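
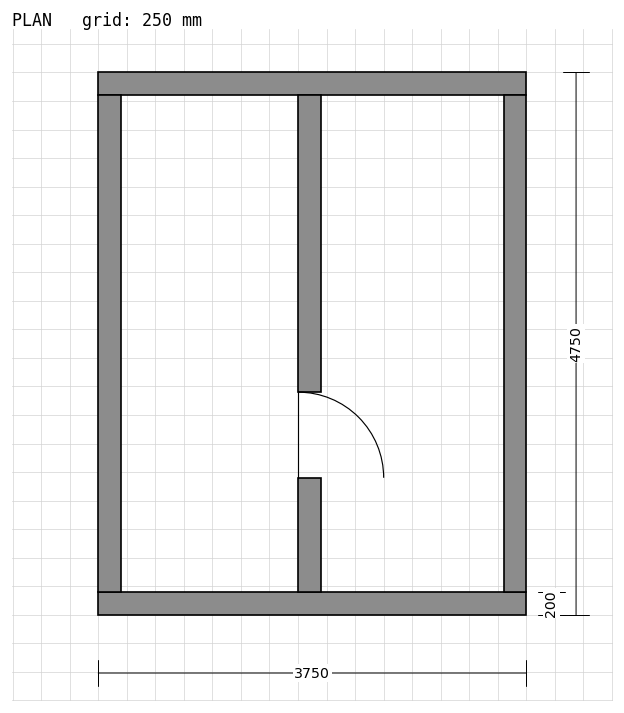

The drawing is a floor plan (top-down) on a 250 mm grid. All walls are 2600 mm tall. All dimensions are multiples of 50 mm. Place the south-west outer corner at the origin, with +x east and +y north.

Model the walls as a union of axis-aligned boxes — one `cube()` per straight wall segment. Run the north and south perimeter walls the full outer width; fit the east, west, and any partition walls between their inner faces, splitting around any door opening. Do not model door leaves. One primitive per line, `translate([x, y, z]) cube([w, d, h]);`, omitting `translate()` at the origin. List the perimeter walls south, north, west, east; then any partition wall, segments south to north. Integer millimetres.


cube([3750, 200, 2600]);
translate([0, 4550, 0]) cube([3750, 200, 2600]);
translate([0, 200, 0]) cube([200, 4350, 2600]);
translate([3550, 200, 0]) cube([200, 4350, 2600]);
translate([1750, 200, 0]) cube([200, 1000, 2600]);
translate([1750, 1950, 0]) cube([200, 2600, 2600]);


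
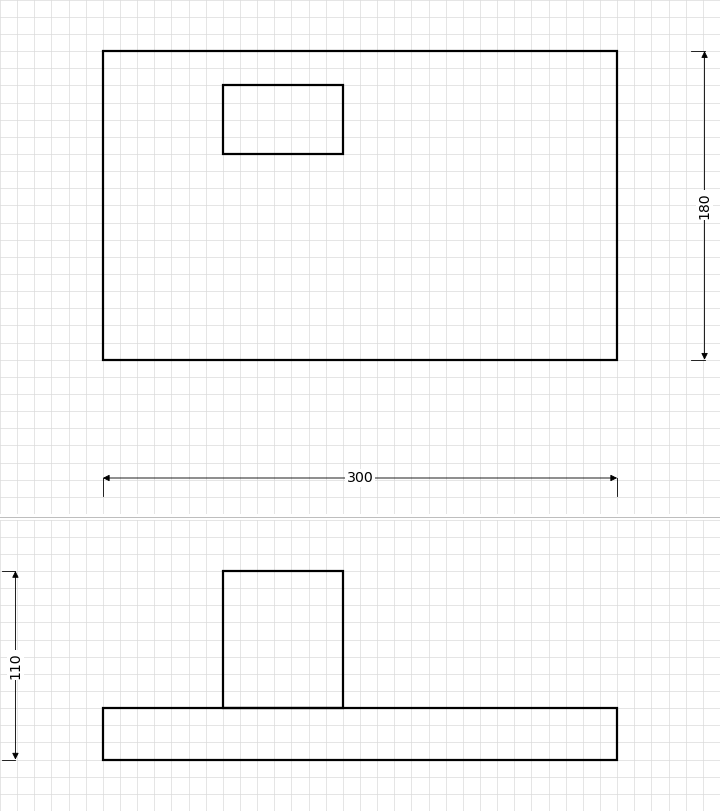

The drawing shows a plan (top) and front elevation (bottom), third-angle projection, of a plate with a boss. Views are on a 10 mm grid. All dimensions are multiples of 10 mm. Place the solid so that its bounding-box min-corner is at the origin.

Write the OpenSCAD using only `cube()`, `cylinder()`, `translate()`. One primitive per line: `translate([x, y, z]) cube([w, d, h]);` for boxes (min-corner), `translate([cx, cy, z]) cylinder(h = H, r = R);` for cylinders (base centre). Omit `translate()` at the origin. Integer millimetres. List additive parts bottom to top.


cube([300, 180, 30]);
translate([70, 120, 30]) cube([70, 40, 80]);


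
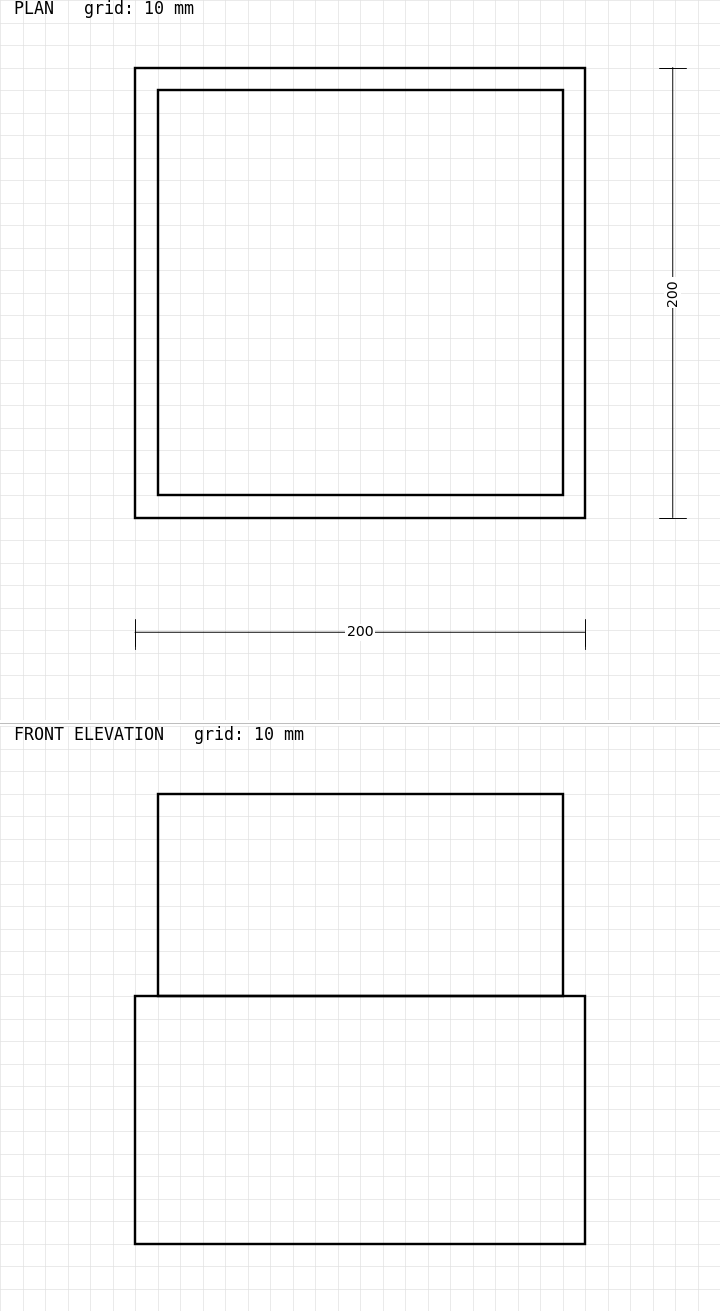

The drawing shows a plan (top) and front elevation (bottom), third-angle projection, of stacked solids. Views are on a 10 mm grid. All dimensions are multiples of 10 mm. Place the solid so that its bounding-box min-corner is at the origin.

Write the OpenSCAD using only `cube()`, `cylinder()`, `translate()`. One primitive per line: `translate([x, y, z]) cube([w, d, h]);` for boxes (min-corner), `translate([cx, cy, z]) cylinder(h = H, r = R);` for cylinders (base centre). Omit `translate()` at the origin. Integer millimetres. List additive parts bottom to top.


cube([200, 200, 110]);
translate([10, 10, 110]) cube([180, 180, 90]);


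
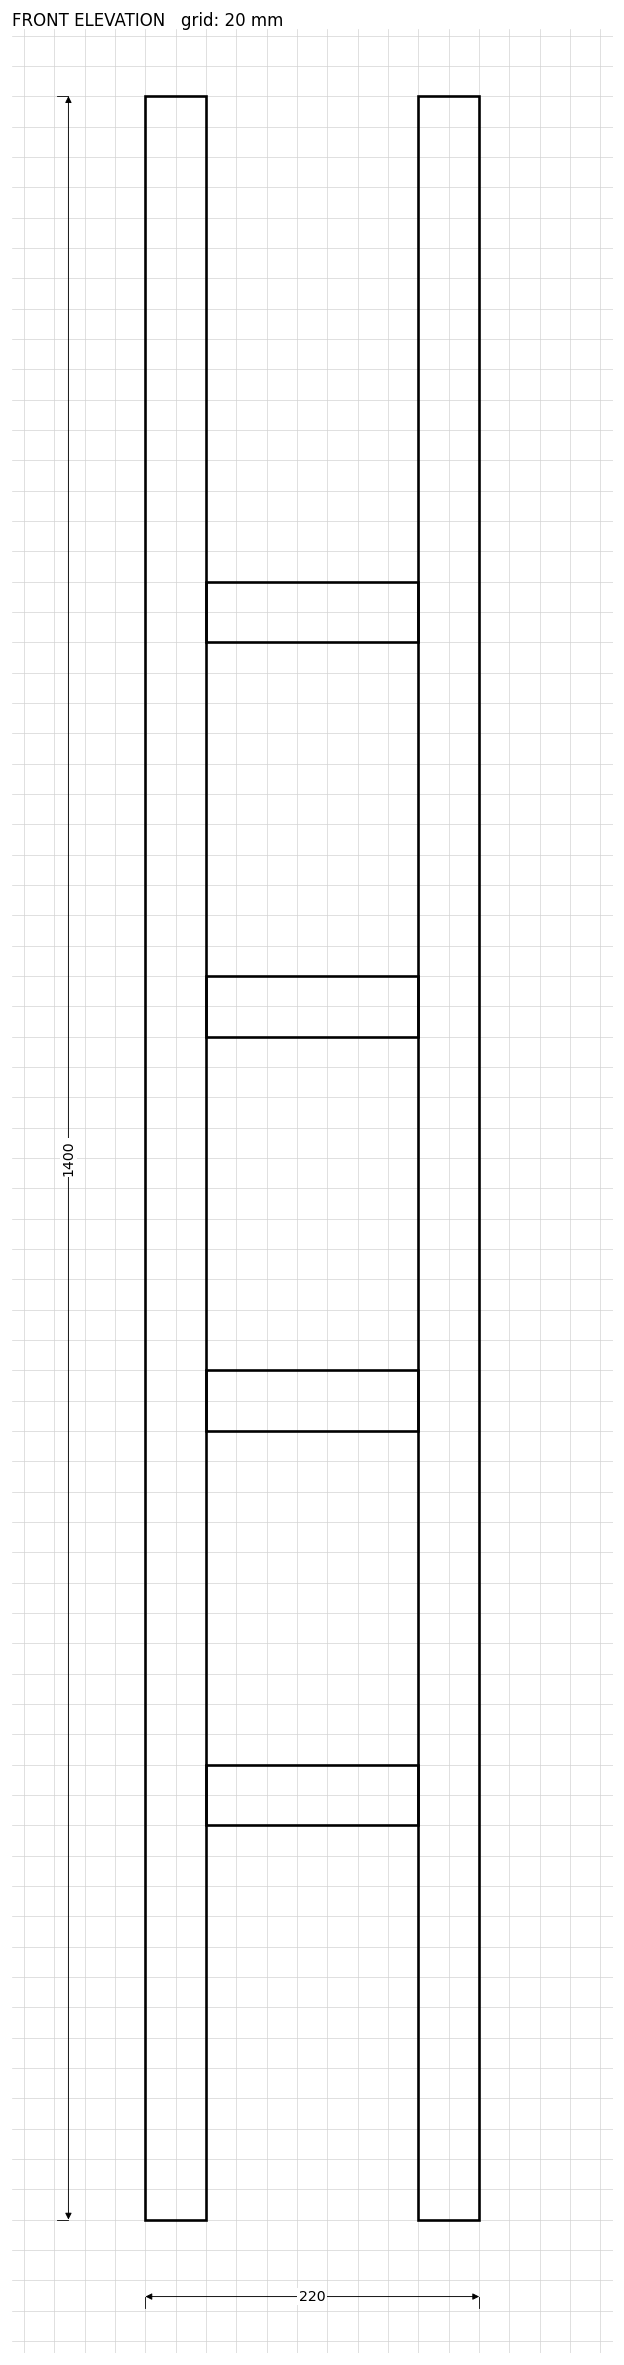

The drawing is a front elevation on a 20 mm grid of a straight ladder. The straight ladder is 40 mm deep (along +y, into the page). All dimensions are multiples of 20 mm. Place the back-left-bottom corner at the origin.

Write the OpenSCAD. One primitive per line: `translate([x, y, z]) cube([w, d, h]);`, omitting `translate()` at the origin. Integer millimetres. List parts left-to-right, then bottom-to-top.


cube([40, 40, 1400]);
translate([40, 0, 260]) cube([140, 40, 40]);
translate([40, 0, 520]) cube([140, 40, 40]);
translate([40, 0, 780]) cube([140, 40, 40]);
translate([40, 0, 1040]) cube([140, 40, 40]);
translate([180, 0, 0]) cube([40, 40, 1400]);


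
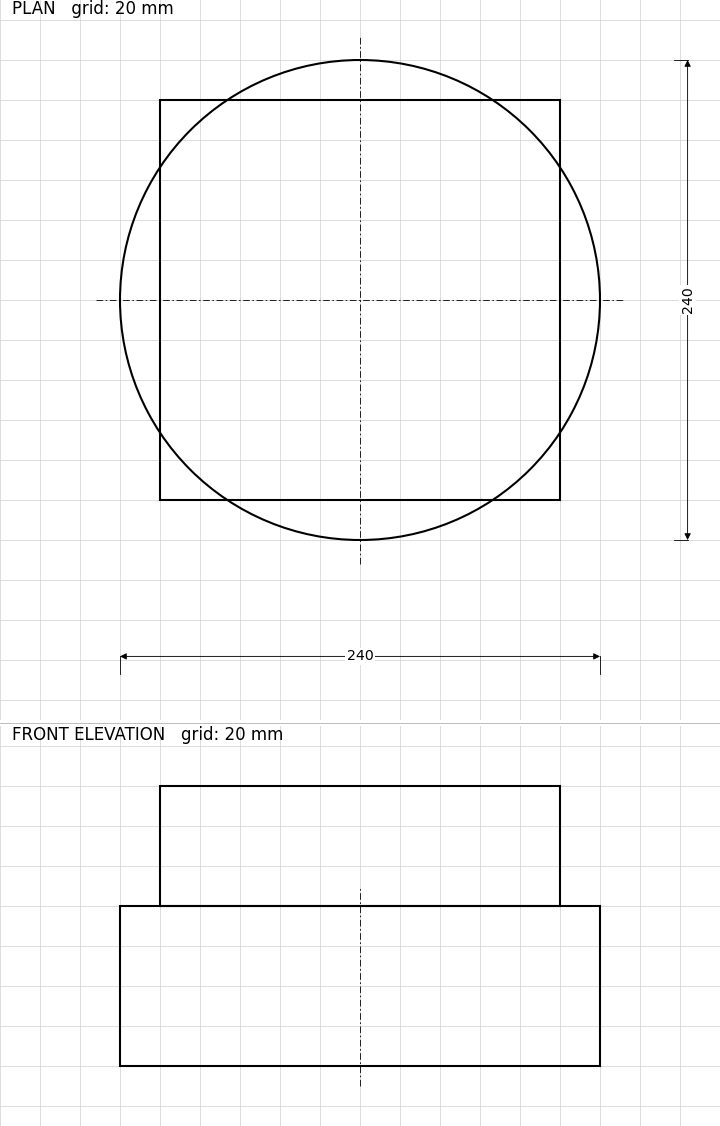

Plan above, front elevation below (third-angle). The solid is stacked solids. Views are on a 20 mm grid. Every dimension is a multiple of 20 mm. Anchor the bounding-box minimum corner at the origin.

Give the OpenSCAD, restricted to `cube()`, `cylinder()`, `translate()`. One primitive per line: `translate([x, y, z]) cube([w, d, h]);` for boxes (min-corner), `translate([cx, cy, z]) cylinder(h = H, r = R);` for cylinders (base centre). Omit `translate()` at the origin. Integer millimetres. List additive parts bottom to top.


translate([120, 120, 0]) cylinder(h = 80, r = 120);
translate([20, 20, 80]) cube([200, 200, 60]);


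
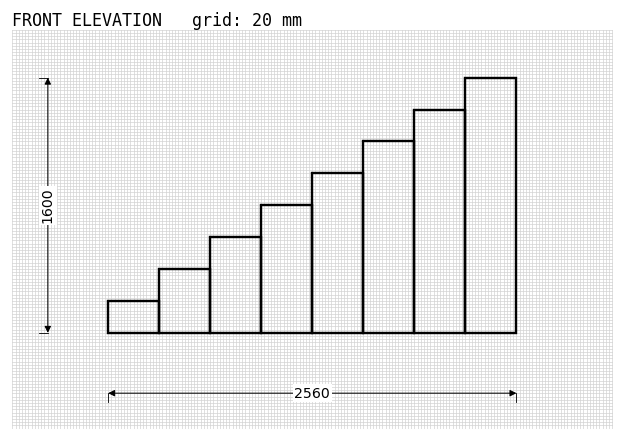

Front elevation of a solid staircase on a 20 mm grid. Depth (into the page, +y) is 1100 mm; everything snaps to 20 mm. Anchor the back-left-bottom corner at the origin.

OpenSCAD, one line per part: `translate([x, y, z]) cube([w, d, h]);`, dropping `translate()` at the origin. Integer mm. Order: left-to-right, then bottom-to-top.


cube([320, 1100, 200]);
translate([320, 0, 0]) cube([320, 1100, 400]);
translate([640, 0, 0]) cube([320, 1100, 600]);
translate([960, 0, 0]) cube([320, 1100, 800]);
translate([1280, 0, 0]) cube([320, 1100, 1000]);
translate([1600, 0, 0]) cube([320, 1100, 1200]);
translate([1920, 0, 0]) cube([320, 1100, 1400]);
translate([2240, 0, 0]) cube([320, 1100, 1600]);


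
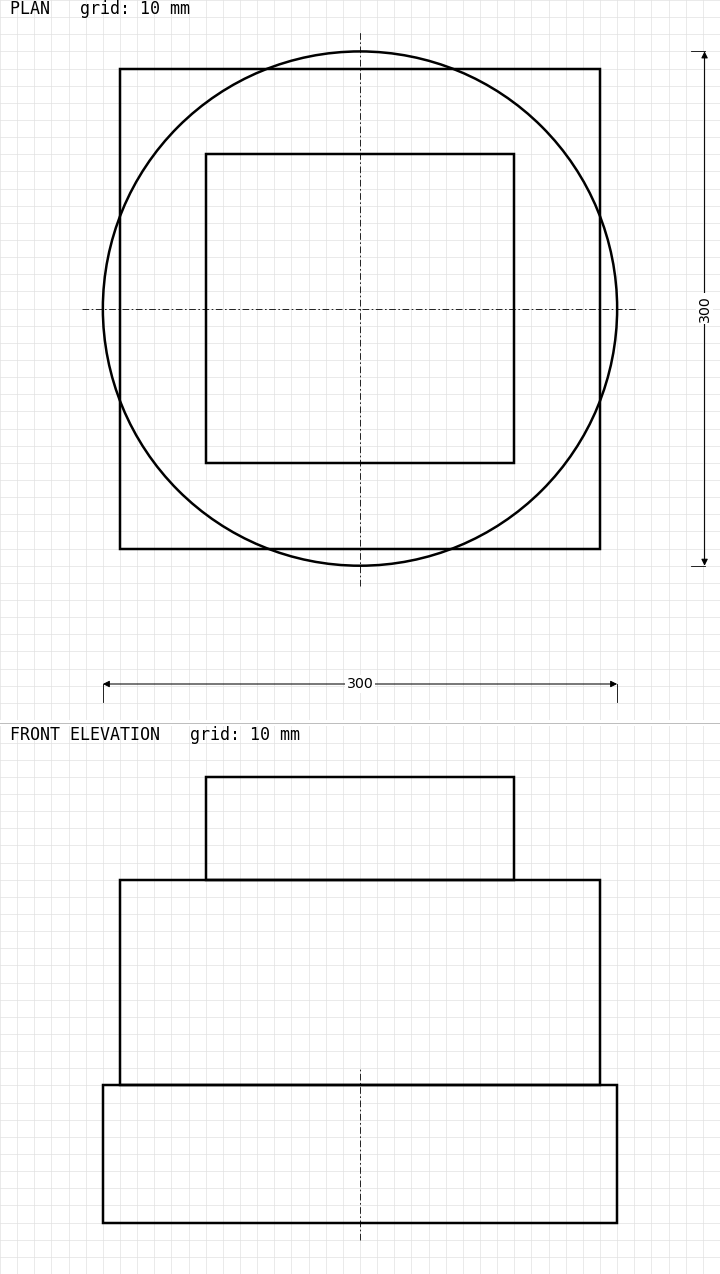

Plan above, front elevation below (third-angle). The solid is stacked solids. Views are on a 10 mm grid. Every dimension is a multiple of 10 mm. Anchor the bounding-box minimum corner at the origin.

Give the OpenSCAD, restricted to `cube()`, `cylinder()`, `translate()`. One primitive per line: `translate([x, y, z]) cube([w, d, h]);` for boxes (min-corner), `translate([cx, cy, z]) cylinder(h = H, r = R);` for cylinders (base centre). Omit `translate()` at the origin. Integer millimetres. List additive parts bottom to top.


translate([150, 150, 0]) cylinder(h = 80, r = 150);
translate([10, 10, 80]) cube([280, 280, 120]);
translate([60, 60, 200]) cube([180, 180, 60]);


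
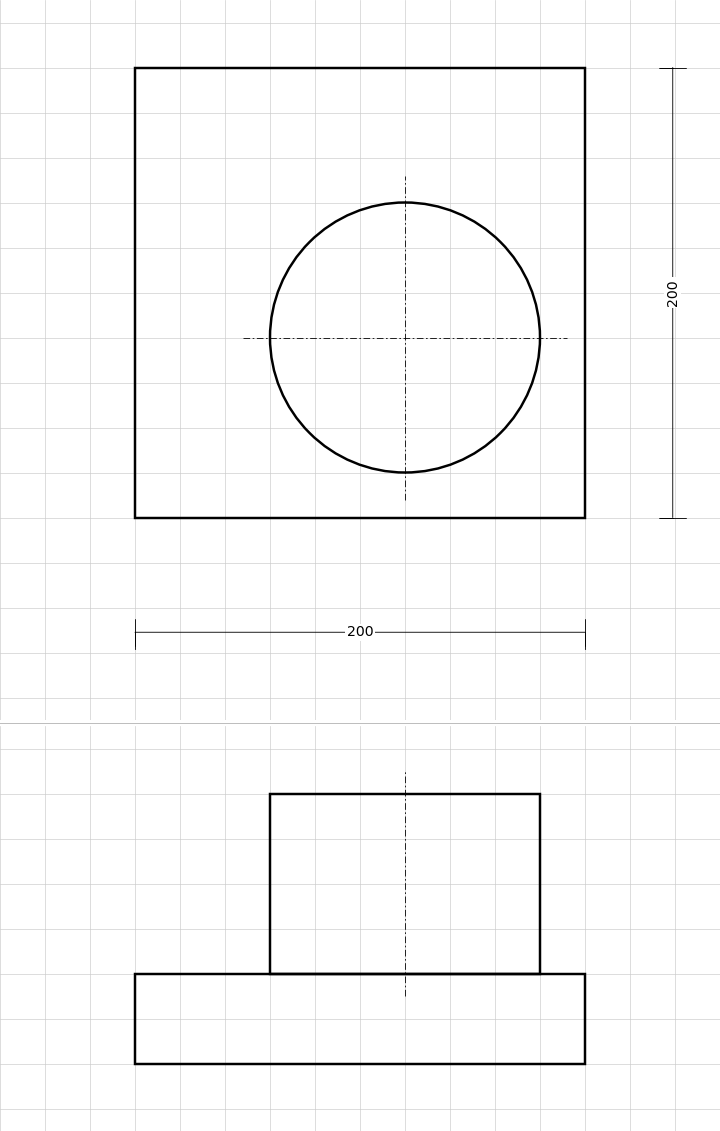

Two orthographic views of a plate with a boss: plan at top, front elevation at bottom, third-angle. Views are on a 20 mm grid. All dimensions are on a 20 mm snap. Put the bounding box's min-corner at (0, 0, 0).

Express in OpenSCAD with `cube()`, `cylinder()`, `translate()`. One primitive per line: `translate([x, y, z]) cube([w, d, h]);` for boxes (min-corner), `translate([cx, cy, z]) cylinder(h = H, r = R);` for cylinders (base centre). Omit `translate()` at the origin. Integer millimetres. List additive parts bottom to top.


cube([200, 200, 40]);
translate([120, 80, 40]) cylinder(h = 80, r = 60);


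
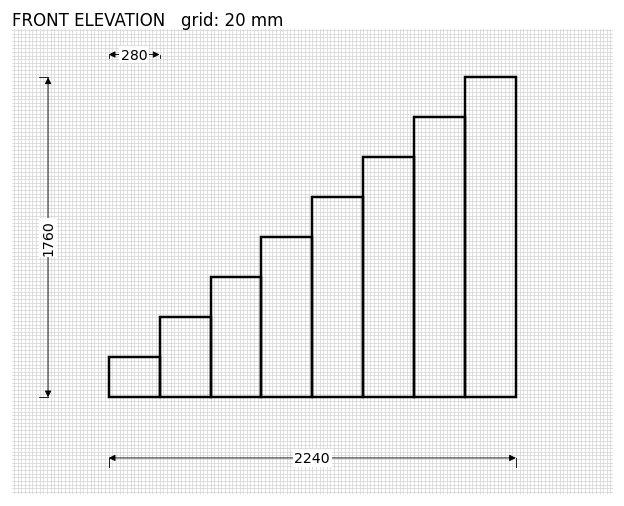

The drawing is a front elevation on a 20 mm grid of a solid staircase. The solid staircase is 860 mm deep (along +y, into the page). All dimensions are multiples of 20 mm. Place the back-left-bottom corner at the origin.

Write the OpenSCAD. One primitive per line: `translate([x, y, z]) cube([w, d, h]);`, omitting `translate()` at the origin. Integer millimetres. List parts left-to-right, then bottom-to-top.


cube([280, 860, 220]);
translate([280, 0, 0]) cube([280, 860, 440]);
translate([560, 0, 0]) cube([280, 860, 660]);
translate([840, 0, 0]) cube([280, 860, 880]);
translate([1120, 0, 0]) cube([280, 860, 1100]);
translate([1400, 0, 0]) cube([280, 860, 1320]);
translate([1680, 0, 0]) cube([280, 860, 1540]);
translate([1960, 0, 0]) cube([280, 860, 1760]);


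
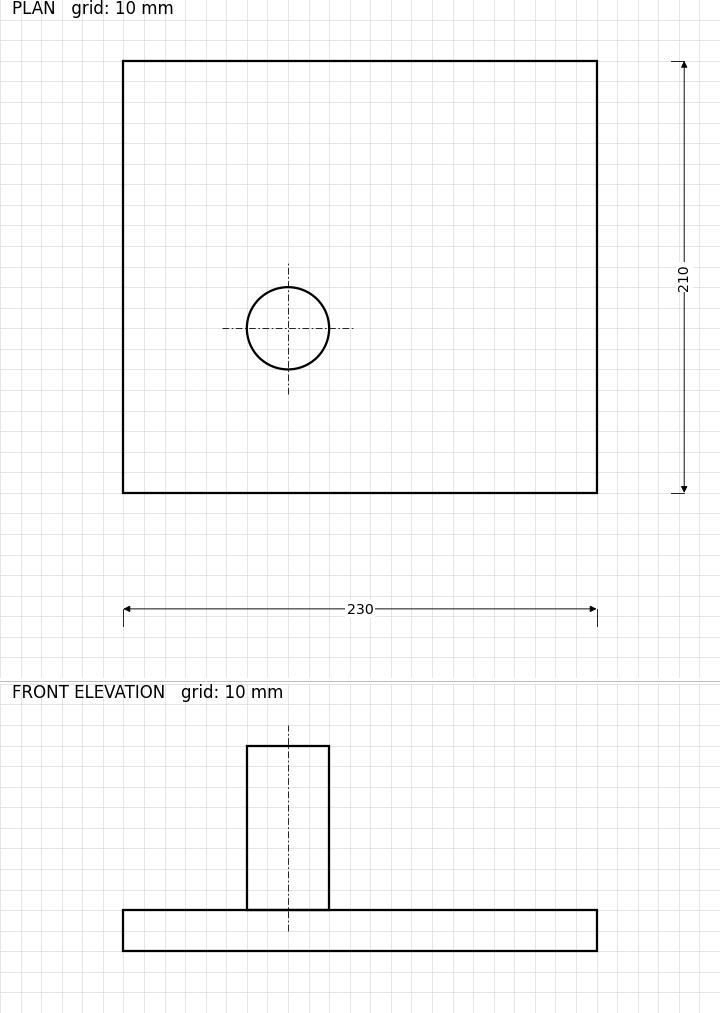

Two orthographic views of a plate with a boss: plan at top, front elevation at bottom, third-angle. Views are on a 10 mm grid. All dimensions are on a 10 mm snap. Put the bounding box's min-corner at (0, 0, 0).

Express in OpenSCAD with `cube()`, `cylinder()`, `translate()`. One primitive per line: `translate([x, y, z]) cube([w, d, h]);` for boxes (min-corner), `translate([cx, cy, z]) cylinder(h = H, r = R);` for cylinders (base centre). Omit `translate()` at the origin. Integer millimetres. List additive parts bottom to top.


cube([230, 210, 20]);
translate([80, 80, 20]) cylinder(h = 80, r = 20);


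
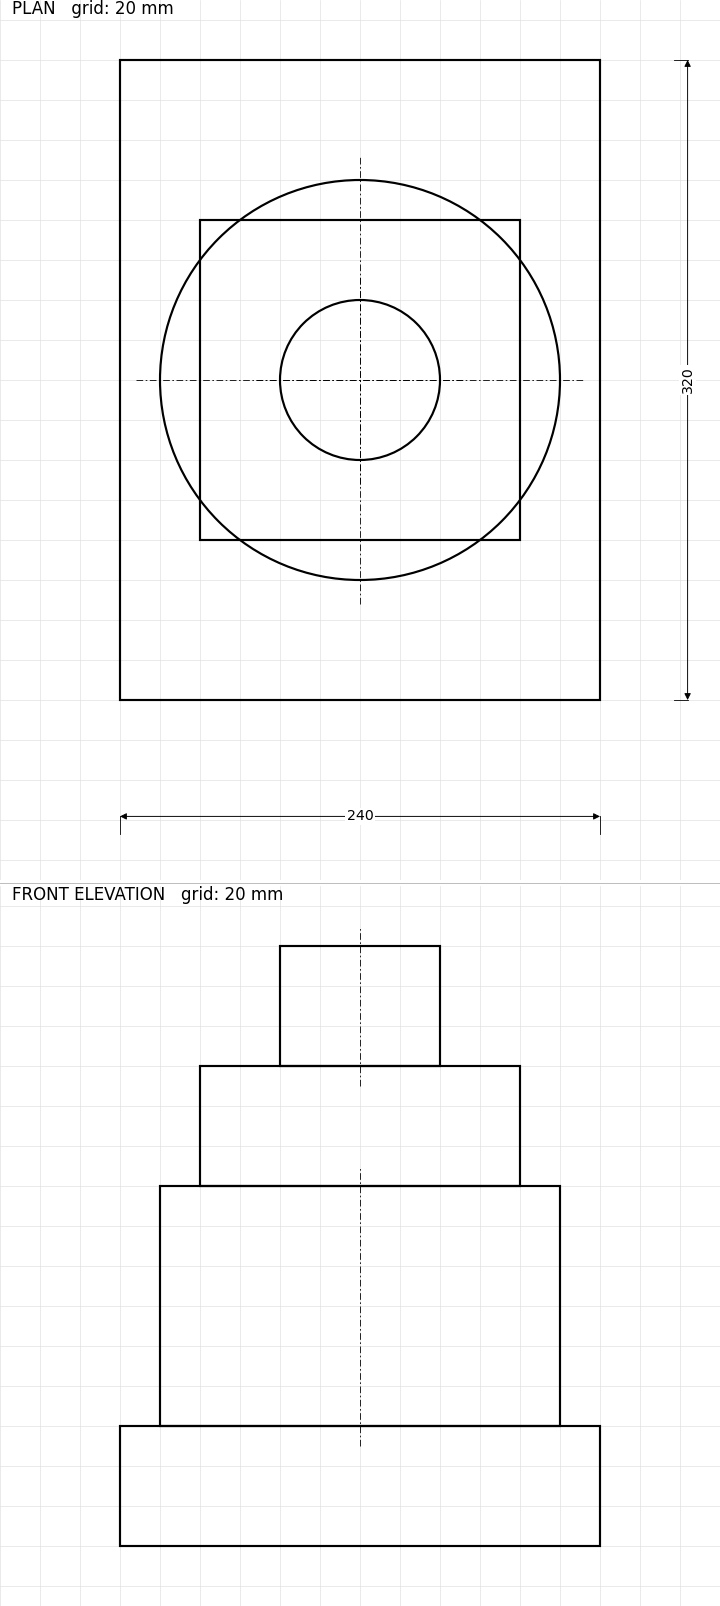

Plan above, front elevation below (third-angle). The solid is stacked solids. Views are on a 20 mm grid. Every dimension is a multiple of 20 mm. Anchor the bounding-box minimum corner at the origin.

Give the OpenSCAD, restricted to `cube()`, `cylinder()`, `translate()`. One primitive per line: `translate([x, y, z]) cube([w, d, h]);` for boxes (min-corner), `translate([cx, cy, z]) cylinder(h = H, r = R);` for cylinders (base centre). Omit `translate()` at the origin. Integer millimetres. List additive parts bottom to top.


cube([240, 320, 60]);
translate([120, 160, 60]) cylinder(h = 120, r = 100);
translate([40, 80, 180]) cube([160, 160, 60]);
translate([120, 160, 240]) cylinder(h = 60, r = 40);


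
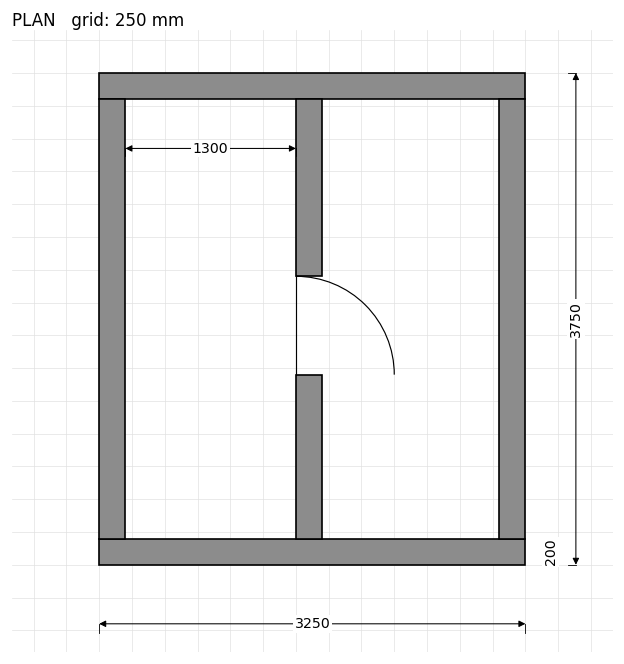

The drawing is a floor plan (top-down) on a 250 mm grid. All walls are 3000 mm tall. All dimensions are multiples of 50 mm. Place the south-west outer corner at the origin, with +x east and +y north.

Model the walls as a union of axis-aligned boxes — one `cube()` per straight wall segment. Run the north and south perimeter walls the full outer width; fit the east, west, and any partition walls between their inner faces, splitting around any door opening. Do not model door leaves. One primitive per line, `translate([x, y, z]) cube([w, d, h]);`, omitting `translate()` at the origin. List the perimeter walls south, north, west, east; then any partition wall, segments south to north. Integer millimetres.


cube([3250, 200, 3000]);
translate([0, 3550, 0]) cube([3250, 200, 3000]);
translate([0, 200, 0]) cube([200, 3350, 3000]);
translate([3050, 200, 0]) cube([200, 3350, 3000]);
translate([1500, 200, 0]) cube([200, 1250, 3000]);
translate([1500, 2200, 0]) cube([200, 1350, 3000]);


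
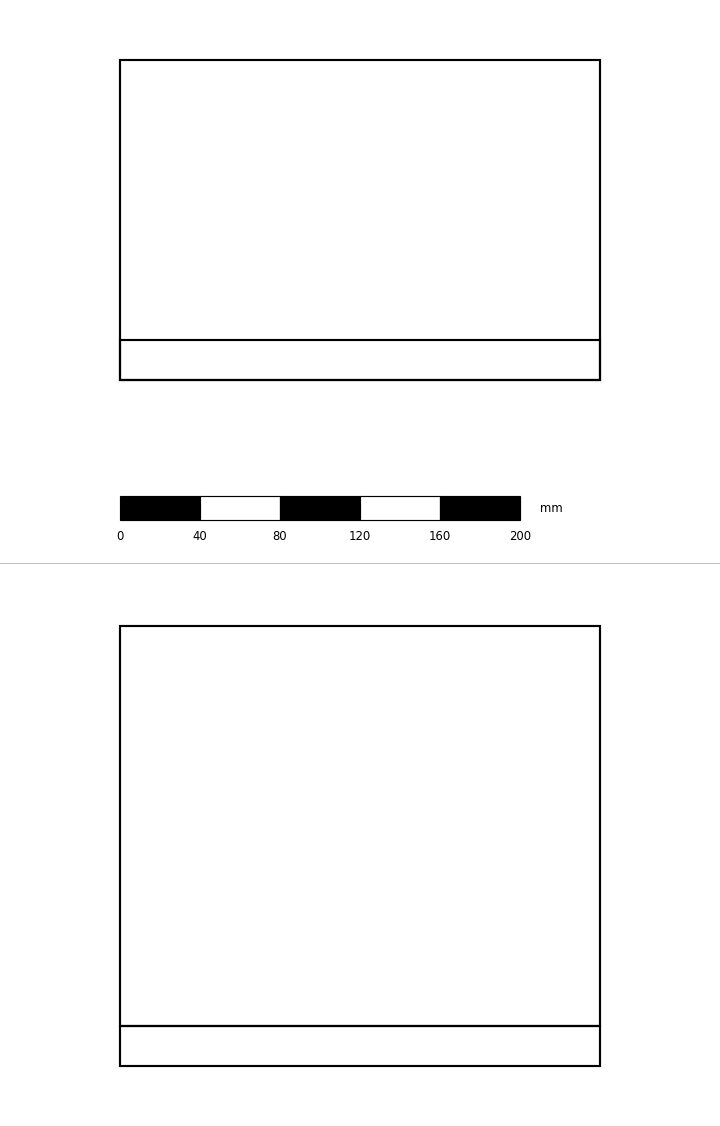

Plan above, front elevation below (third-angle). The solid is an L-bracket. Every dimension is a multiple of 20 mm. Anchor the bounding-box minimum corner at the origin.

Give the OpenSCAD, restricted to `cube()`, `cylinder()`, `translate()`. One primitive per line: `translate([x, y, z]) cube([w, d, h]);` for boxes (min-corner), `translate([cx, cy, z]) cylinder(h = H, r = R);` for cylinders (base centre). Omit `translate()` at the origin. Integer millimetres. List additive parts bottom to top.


cube([240, 160, 20]);
translate([0, 0, 20]) cube([240, 20, 200]);


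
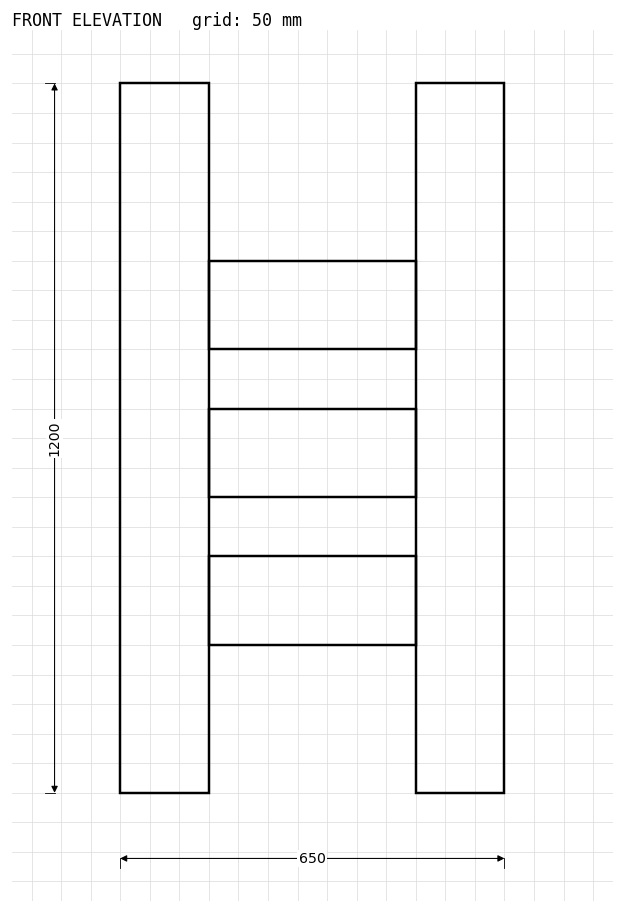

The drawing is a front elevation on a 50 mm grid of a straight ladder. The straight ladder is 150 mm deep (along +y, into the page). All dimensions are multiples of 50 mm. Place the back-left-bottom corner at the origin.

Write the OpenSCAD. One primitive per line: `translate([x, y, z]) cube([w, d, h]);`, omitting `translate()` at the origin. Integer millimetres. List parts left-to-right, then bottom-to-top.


cube([150, 150, 1200]);
translate([150, 0, 250]) cube([350, 150, 150]);
translate([150, 0, 500]) cube([350, 150, 150]);
translate([150, 0, 750]) cube([350, 150, 150]);
translate([500, 0, 0]) cube([150, 150, 1200]);


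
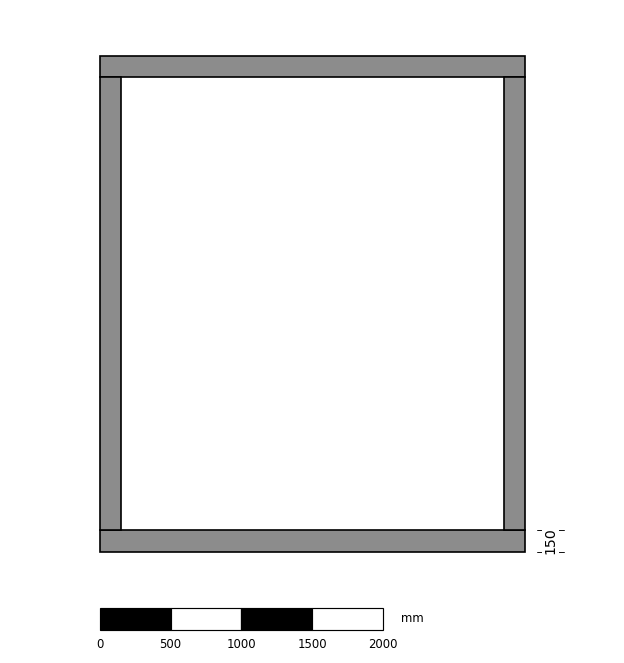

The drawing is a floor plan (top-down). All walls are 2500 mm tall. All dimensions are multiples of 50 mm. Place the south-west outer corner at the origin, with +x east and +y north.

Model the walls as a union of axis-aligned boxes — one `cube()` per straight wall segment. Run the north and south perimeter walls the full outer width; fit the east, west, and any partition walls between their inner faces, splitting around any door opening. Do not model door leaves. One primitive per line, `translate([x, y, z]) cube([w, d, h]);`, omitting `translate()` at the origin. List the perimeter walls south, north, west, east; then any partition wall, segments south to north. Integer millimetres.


cube([3000, 150, 2500]);
translate([0, 3350, 0]) cube([3000, 150, 2500]);
translate([0, 150, 0]) cube([150, 3200, 2500]);
translate([2850, 150, 0]) cube([150, 3200, 2500]);


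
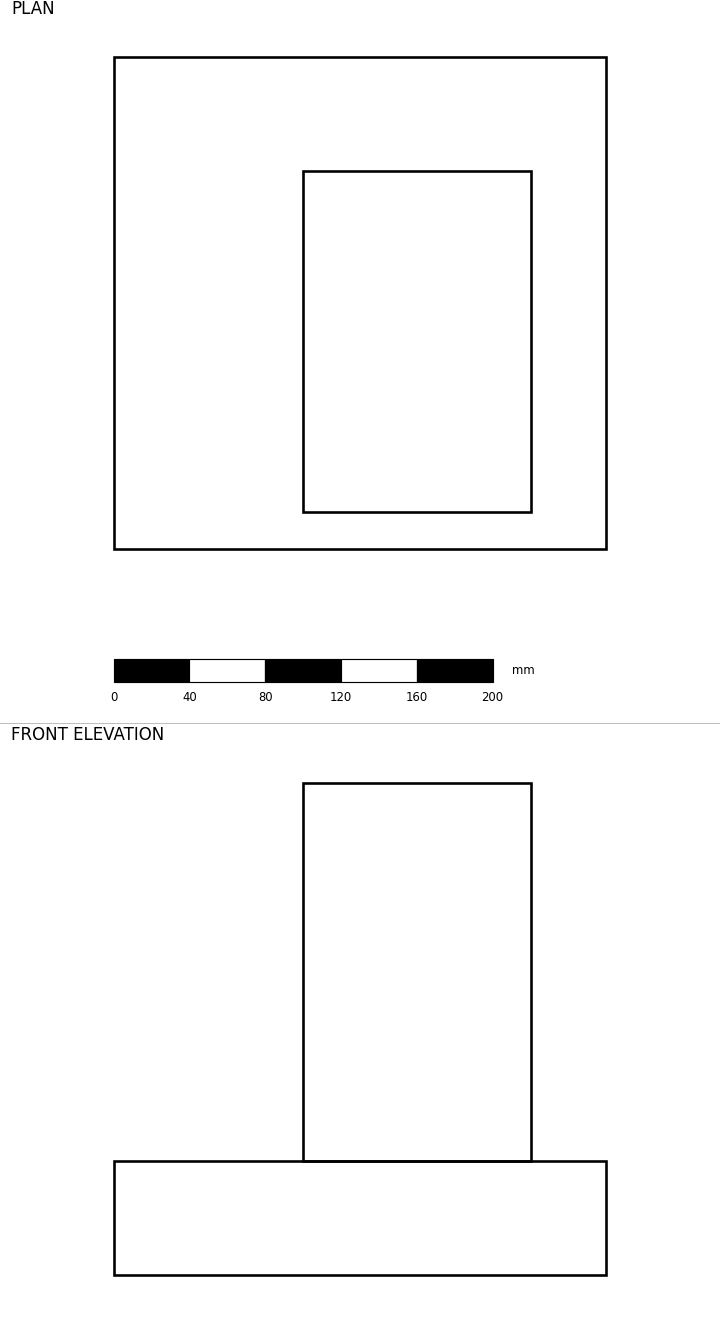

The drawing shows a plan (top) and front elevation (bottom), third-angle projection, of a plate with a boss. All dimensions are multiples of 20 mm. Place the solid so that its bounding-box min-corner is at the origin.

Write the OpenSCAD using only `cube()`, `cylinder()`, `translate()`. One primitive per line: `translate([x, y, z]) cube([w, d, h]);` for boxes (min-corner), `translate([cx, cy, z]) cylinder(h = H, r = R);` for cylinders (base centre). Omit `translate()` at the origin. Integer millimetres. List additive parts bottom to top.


cube([260, 260, 60]);
translate([100, 20, 60]) cube([120, 180, 200]);


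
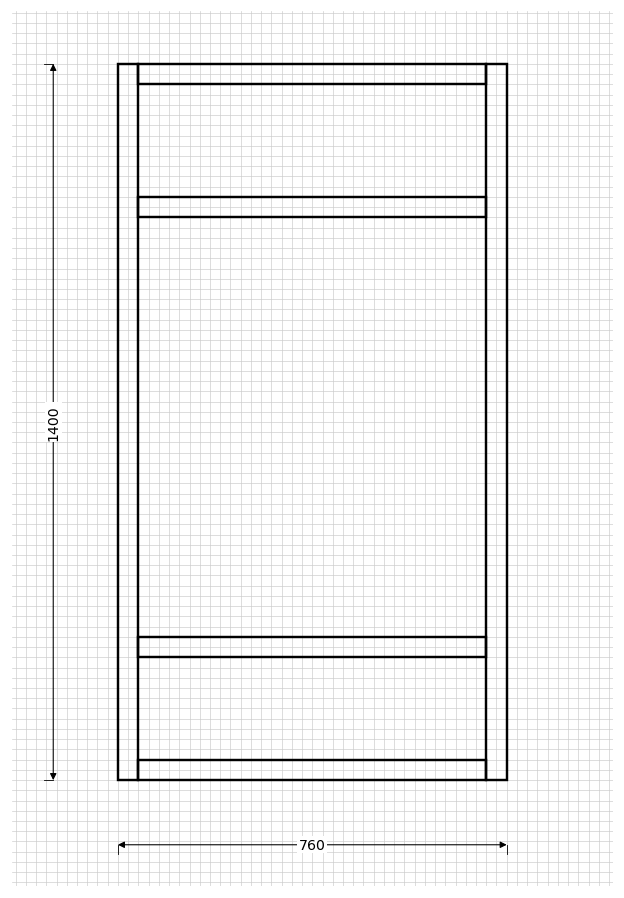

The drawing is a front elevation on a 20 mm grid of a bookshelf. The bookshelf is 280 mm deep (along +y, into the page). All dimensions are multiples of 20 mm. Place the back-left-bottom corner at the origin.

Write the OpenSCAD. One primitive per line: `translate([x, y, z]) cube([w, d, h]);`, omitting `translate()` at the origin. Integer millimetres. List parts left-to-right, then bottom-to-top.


cube([40, 280, 1400]);
translate([40, 0, 0]) cube([680, 280, 40]);
translate([40, 0, 240]) cube([680, 280, 40]);
translate([40, 0, 1100]) cube([680, 280, 40]);
translate([40, 0, 1360]) cube([680, 280, 40]);
translate([720, 0, 0]) cube([40, 280, 1400]);


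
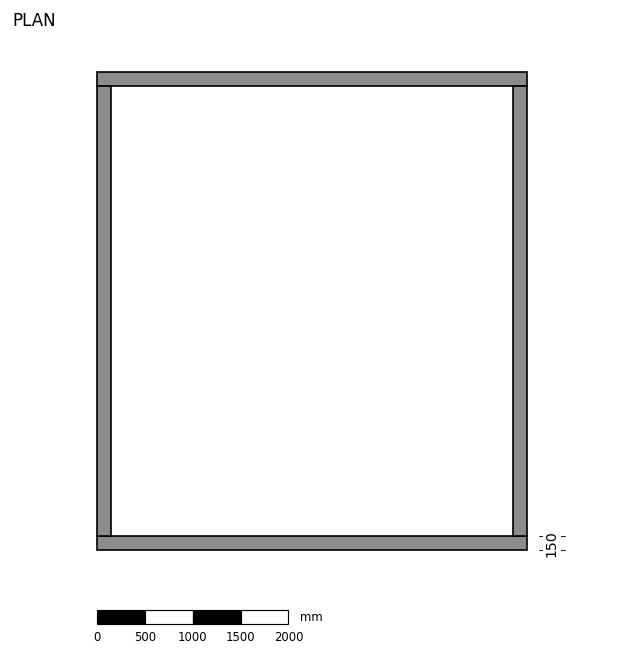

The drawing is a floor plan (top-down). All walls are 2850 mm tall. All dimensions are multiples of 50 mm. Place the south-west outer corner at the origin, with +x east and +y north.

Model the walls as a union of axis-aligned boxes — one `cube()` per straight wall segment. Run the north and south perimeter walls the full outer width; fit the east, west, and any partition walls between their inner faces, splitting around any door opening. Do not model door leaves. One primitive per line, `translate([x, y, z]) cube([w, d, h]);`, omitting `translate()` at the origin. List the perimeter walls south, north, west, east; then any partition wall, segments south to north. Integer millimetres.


cube([4500, 150, 2850]);
translate([0, 4850, 0]) cube([4500, 150, 2850]);
translate([0, 150, 0]) cube([150, 4700, 2850]);
translate([4350, 150, 0]) cube([150, 4700, 2850]);


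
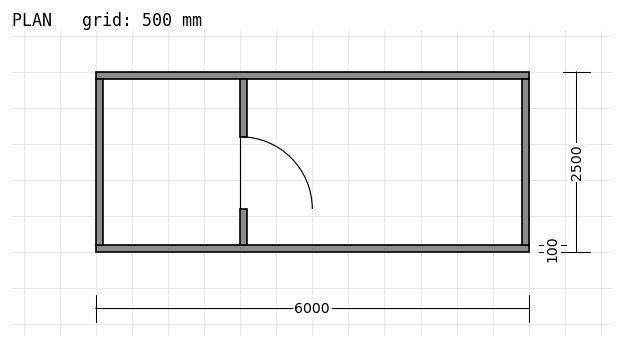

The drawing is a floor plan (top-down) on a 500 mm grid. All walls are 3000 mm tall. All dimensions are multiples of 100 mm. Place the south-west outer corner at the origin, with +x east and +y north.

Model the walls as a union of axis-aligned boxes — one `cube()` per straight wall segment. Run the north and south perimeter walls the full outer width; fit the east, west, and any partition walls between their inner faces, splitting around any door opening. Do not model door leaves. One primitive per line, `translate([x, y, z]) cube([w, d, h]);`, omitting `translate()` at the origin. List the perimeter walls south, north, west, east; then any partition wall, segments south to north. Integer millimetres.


cube([6000, 100, 3000]);
translate([0, 2400, 0]) cube([6000, 100, 3000]);
translate([0, 100, 0]) cube([100, 2300, 3000]);
translate([5900, 100, 0]) cube([100, 2300, 3000]);
translate([2000, 100, 0]) cube([100, 500, 3000]);
translate([2000, 1600, 0]) cube([100, 800, 3000]);


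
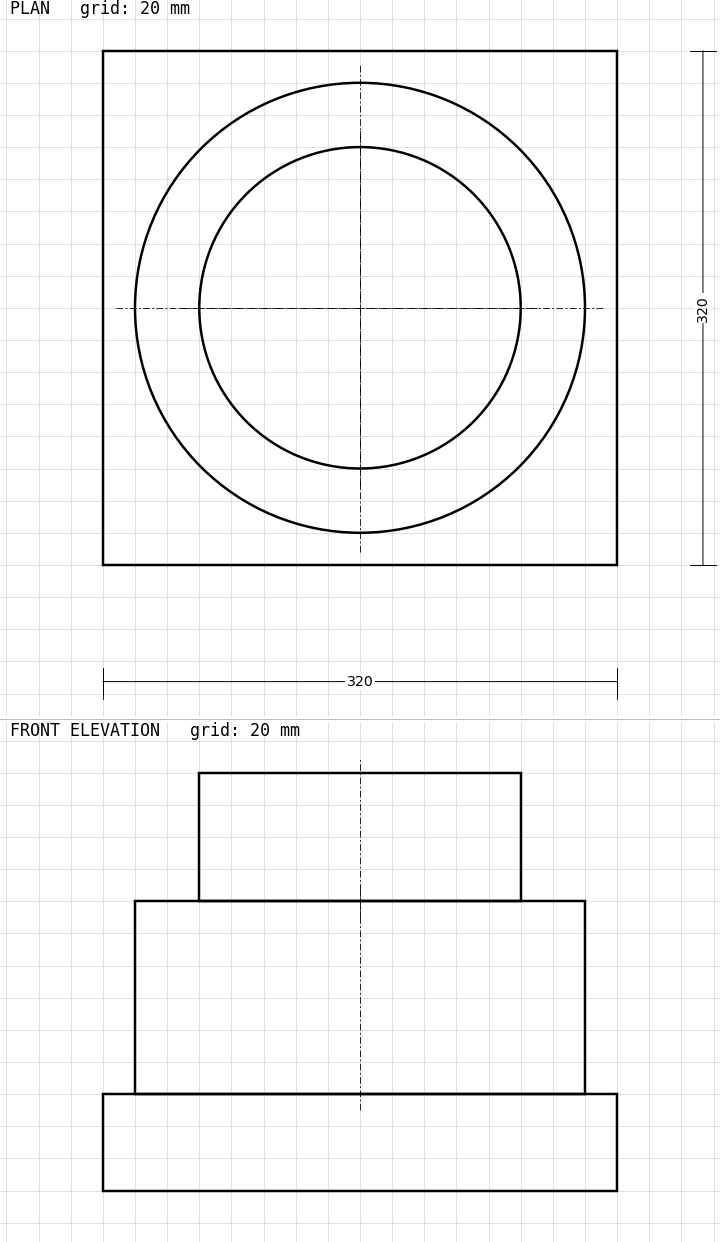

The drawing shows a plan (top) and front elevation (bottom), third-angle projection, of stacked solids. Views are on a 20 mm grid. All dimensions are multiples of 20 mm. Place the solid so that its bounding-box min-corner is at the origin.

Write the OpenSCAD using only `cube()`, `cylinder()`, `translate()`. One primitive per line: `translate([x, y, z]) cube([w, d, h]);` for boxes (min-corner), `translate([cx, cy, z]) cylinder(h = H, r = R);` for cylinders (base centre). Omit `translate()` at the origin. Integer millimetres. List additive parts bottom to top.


cube([320, 320, 60]);
translate([160, 160, 60]) cylinder(h = 120, r = 140);
translate([160, 160, 180]) cylinder(h = 80, r = 100);


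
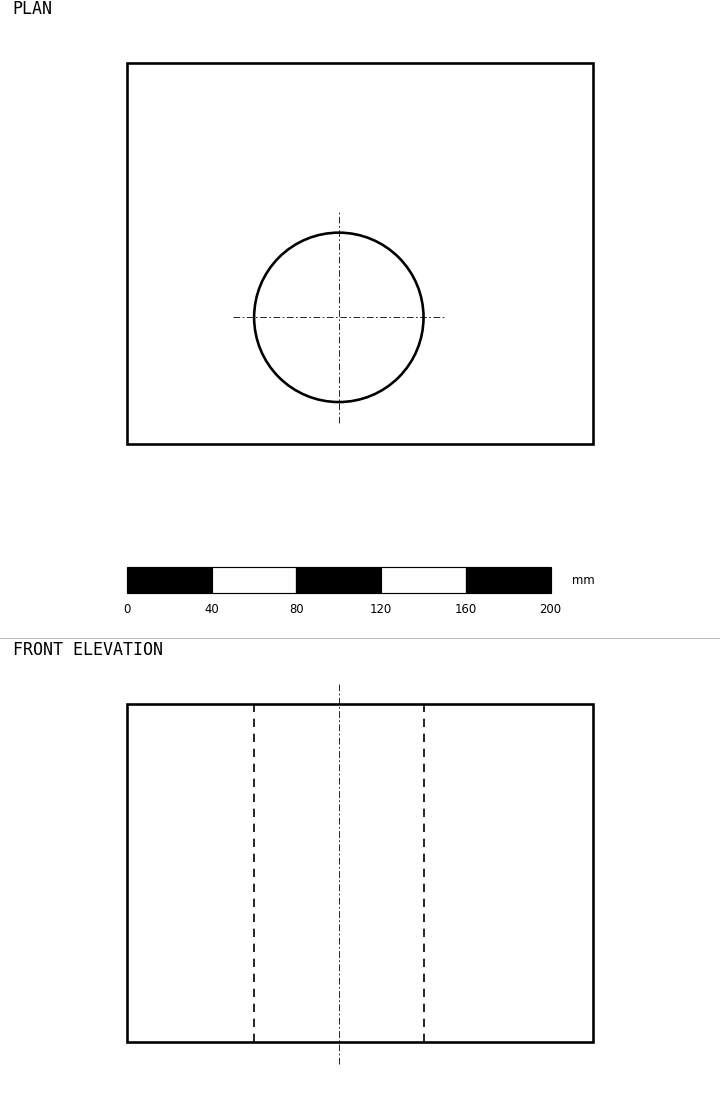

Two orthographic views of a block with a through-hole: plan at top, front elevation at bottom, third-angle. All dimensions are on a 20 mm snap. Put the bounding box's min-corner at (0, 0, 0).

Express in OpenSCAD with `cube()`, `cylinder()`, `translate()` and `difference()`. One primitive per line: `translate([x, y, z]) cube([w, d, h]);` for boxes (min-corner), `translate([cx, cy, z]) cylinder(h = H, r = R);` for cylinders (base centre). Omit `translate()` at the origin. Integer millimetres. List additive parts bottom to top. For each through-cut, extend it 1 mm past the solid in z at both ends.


difference() {
  cube([220, 180, 160]);
  translate([100, 60, -1]) cylinder(h = 162, r = 40);
}


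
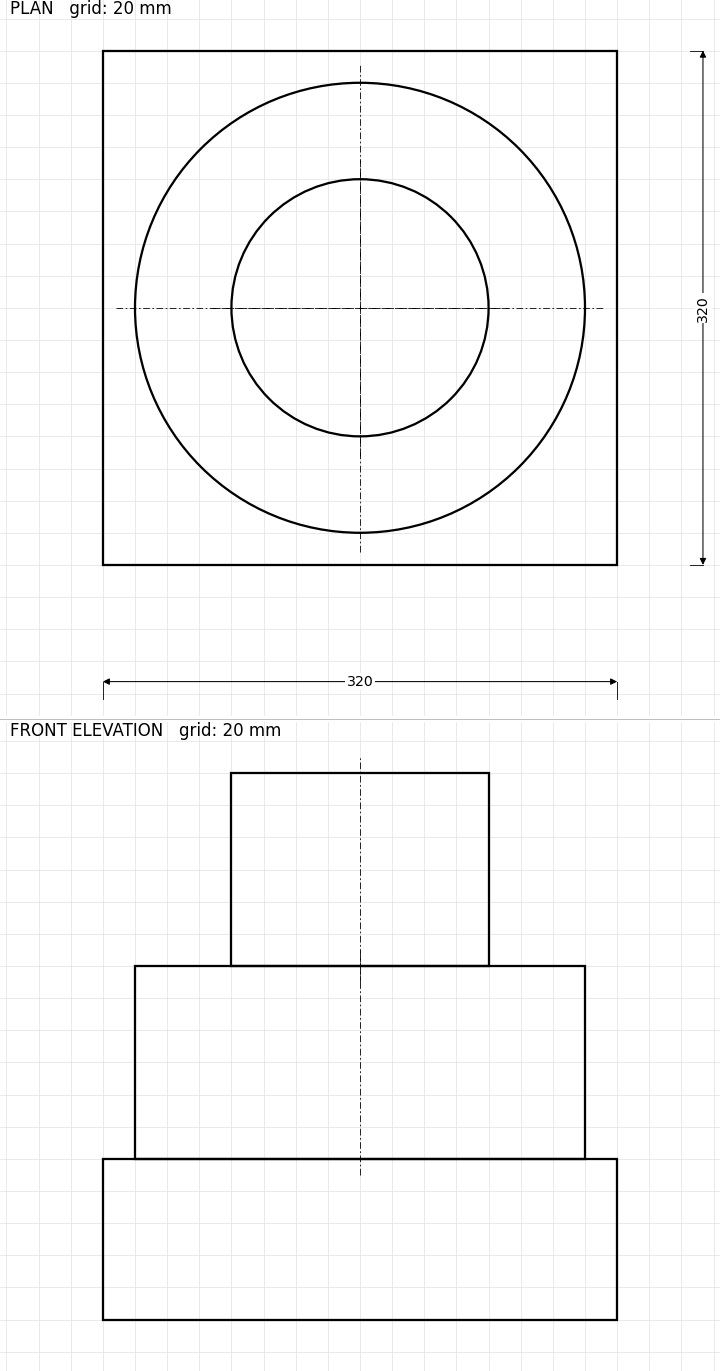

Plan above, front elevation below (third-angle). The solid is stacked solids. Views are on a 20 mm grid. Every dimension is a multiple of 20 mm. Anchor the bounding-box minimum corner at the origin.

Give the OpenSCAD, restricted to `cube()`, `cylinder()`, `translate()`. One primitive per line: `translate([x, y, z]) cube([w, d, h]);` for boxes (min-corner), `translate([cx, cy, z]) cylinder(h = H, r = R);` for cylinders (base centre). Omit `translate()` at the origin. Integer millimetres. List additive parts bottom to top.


cube([320, 320, 100]);
translate([160, 160, 100]) cylinder(h = 120, r = 140);
translate([160, 160, 220]) cylinder(h = 120, r = 80);


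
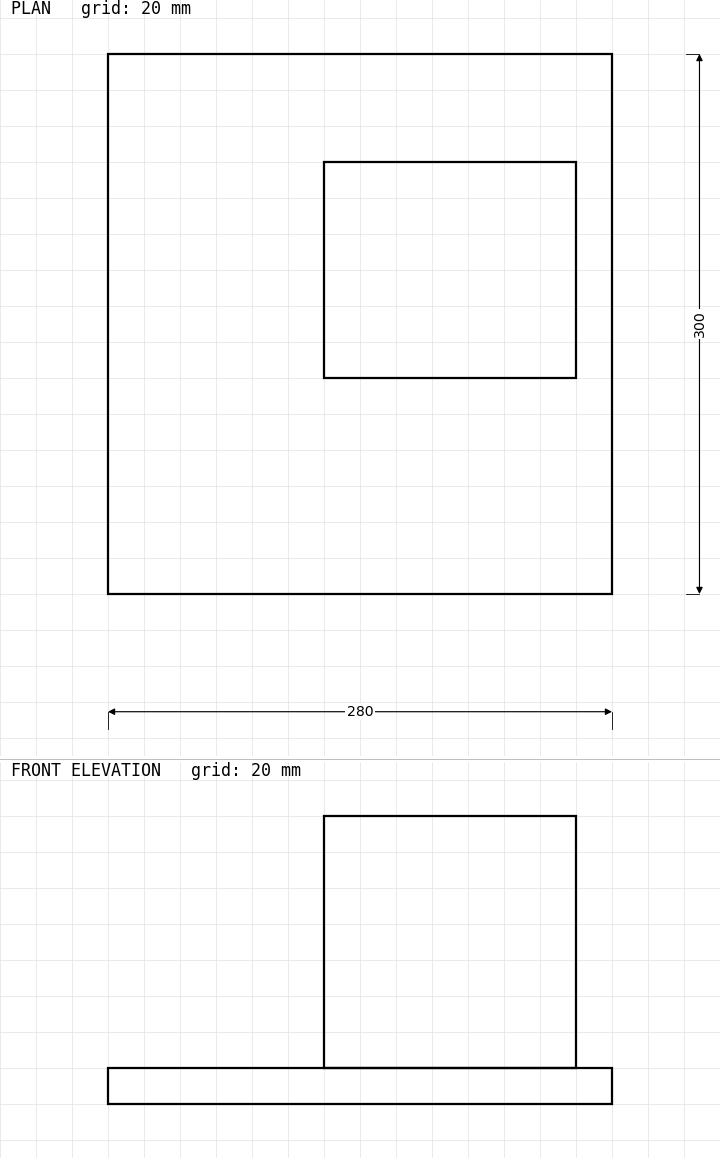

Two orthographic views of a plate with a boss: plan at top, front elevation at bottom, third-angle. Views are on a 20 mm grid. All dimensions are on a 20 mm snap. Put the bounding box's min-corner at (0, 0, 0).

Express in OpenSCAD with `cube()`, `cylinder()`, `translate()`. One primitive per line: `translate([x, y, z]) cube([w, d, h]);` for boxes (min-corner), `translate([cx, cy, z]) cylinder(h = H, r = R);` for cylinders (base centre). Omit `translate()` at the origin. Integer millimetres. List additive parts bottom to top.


cube([280, 300, 20]);
translate([120, 120, 20]) cube([140, 120, 140]);


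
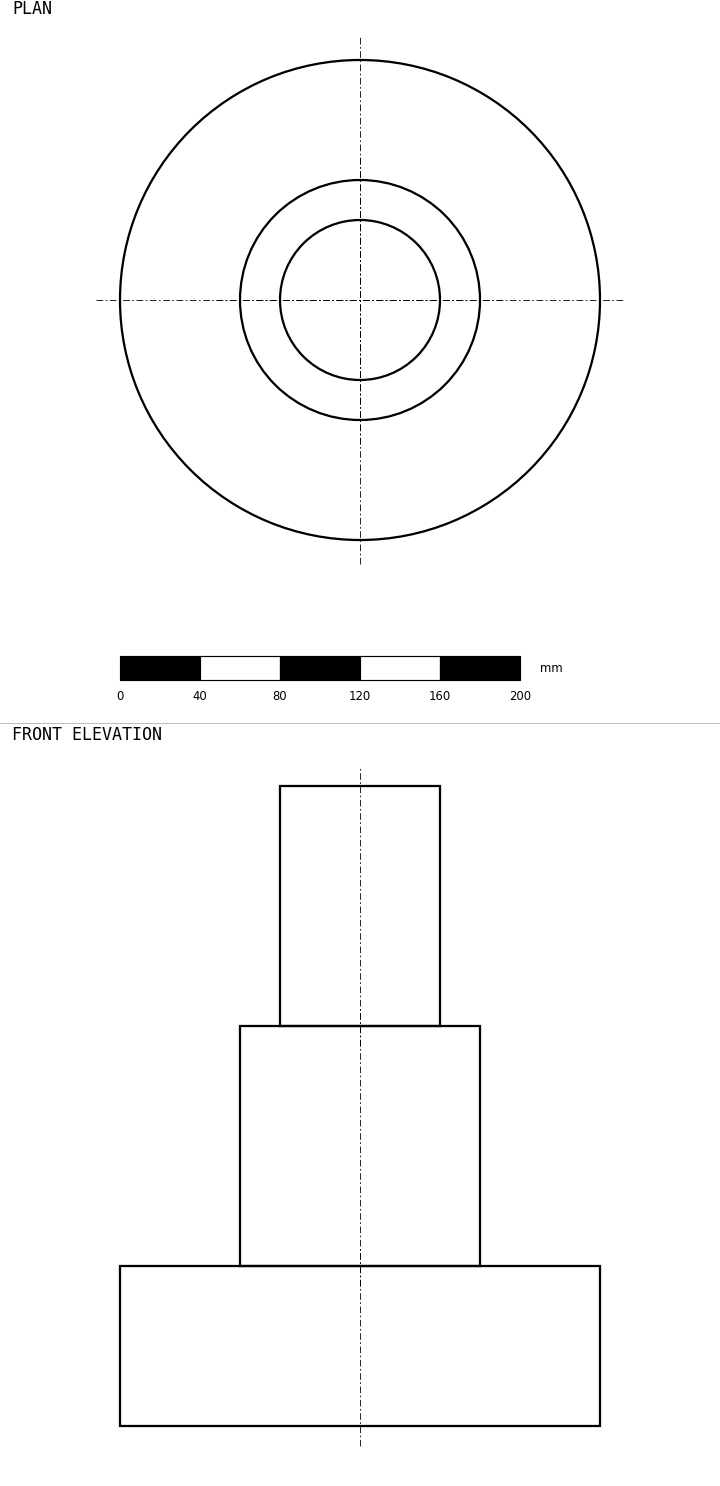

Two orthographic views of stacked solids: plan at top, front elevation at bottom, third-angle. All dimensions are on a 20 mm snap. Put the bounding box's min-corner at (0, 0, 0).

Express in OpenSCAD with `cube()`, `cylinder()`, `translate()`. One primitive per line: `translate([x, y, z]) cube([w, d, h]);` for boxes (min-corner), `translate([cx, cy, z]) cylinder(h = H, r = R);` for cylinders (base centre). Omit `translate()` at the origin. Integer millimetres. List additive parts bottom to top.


translate([120, 120, 0]) cylinder(h = 80, r = 120);
translate([120, 120, 80]) cylinder(h = 120, r = 60);
translate([120, 120, 200]) cylinder(h = 120, r = 40);


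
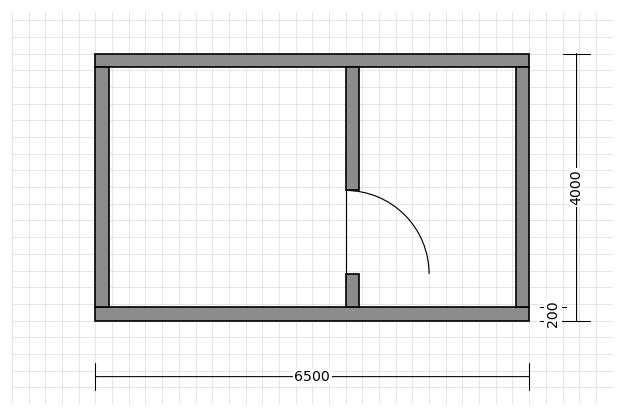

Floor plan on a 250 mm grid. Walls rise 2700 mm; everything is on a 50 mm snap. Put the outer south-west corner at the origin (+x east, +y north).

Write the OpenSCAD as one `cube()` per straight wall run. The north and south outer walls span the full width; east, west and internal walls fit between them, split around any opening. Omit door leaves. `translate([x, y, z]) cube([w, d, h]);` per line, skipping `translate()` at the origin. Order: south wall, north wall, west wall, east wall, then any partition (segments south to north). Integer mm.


cube([6500, 200, 2700]);
translate([0, 3800, 0]) cube([6500, 200, 2700]);
translate([0, 200, 0]) cube([200, 3600, 2700]);
translate([6300, 200, 0]) cube([200, 3600, 2700]);
translate([3750, 200, 0]) cube([200, 500, 2700]);
translate([3750, 1950, 0]) cube([200, 1850, 2700]);


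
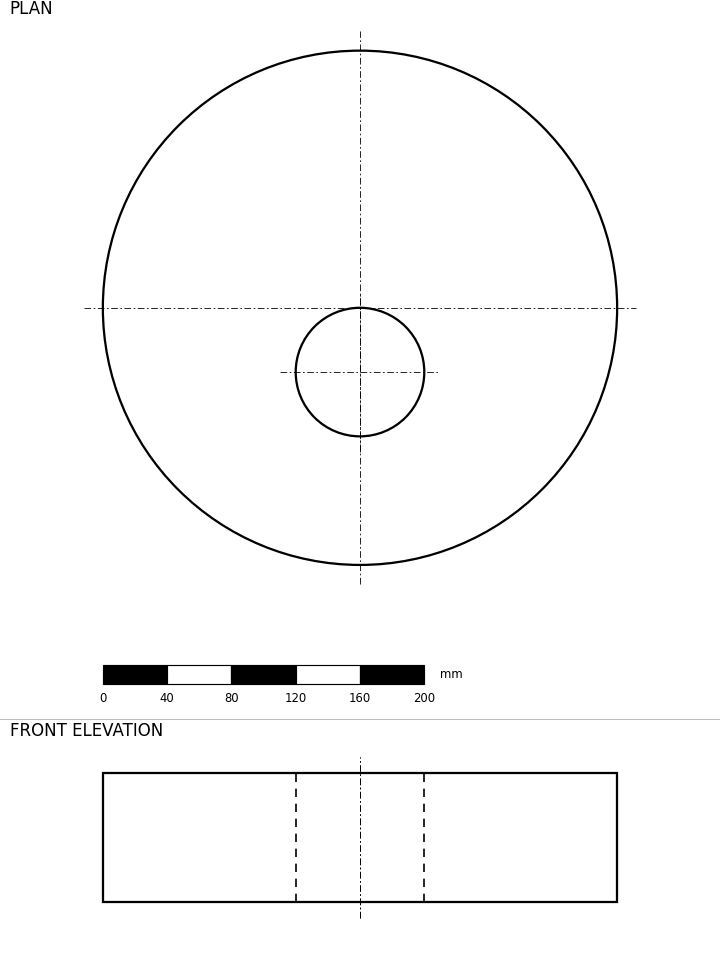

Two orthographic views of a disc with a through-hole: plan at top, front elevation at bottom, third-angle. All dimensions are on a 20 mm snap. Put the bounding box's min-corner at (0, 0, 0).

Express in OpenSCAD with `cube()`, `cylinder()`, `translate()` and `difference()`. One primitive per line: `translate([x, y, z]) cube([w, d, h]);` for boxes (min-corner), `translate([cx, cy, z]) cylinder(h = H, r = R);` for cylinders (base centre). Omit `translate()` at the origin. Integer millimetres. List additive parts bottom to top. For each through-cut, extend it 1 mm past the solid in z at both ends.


difference() {
  translate([160, 160, 0]) cylinder(h = 80, r = 160);
  translate([160, 120, -1]) cylinder(h = 82, r = 40);
}


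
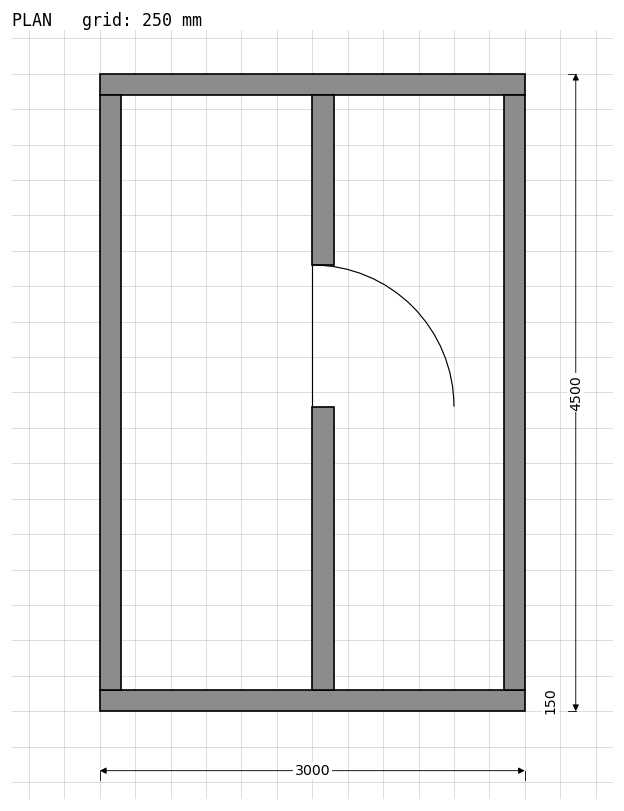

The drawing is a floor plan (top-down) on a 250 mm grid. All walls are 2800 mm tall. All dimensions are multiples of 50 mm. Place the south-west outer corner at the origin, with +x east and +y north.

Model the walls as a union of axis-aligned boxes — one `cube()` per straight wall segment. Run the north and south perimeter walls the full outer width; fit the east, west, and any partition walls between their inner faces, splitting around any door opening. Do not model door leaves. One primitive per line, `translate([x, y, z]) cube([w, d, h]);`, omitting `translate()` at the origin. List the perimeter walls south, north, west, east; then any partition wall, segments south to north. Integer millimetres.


cube([3000, 150, 2800]);
translate([0, 4350, 0]) cube([3000, 150, 2800]);
translate([0, 150, 0]) cube([150, 4200, 2800]);
translate([2850, 150, 0]) cube([150, 4200, 2800]);
translate([1500, 150, 0]) cube([150, 2000, 2800]);
translate([1500, 3150, 0]) cube([150, 1200, 2800]);


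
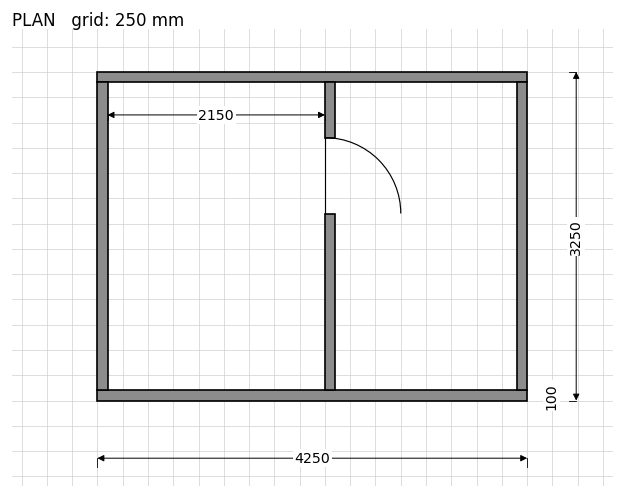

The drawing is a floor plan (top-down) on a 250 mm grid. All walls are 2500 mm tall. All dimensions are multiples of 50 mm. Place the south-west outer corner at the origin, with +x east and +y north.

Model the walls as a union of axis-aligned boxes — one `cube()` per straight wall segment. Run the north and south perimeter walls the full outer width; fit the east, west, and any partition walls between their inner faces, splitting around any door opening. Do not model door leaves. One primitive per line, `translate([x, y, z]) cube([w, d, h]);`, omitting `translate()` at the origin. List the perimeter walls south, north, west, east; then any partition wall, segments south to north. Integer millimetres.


cube([4250, 100, 2500]);
translate([0, 3150, 0]) cube([4250, 100, 2500]);
translate([0, 100, 0]) cube([100, 3050, 2500]);
translate([4150, 100, 0]) cube([100, 3050, 2500]);
translate([2250, 100, 0]) cube([100, 1750, 2500]);
translate([2250, 2600, 0]) cube([100, 550, 2500]);


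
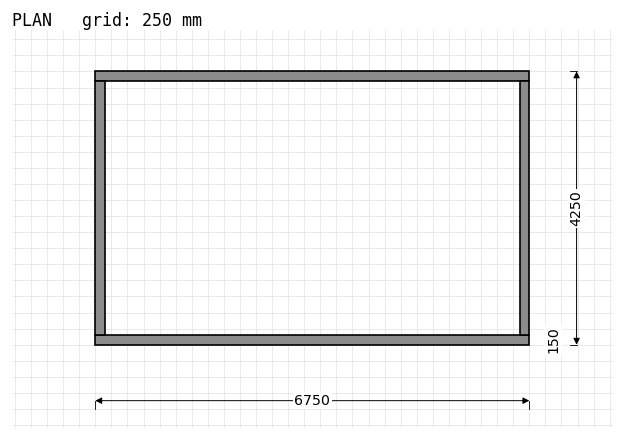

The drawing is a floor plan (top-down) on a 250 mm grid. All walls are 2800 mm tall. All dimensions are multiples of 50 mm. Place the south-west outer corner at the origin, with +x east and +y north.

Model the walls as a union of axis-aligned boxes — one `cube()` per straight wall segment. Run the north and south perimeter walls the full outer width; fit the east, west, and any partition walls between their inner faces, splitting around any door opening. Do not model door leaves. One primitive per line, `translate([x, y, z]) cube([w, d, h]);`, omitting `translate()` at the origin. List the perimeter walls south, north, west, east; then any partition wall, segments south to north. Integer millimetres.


cube([6750, 150, 2800]);
translate([0, 4100, 0]) cube([6750, 150, 2800]);
translate([0, 150, 0]) cube([150, 3950, 2800]);
translate([6600, 150, 0]) cube([150, 3950, 2800]);


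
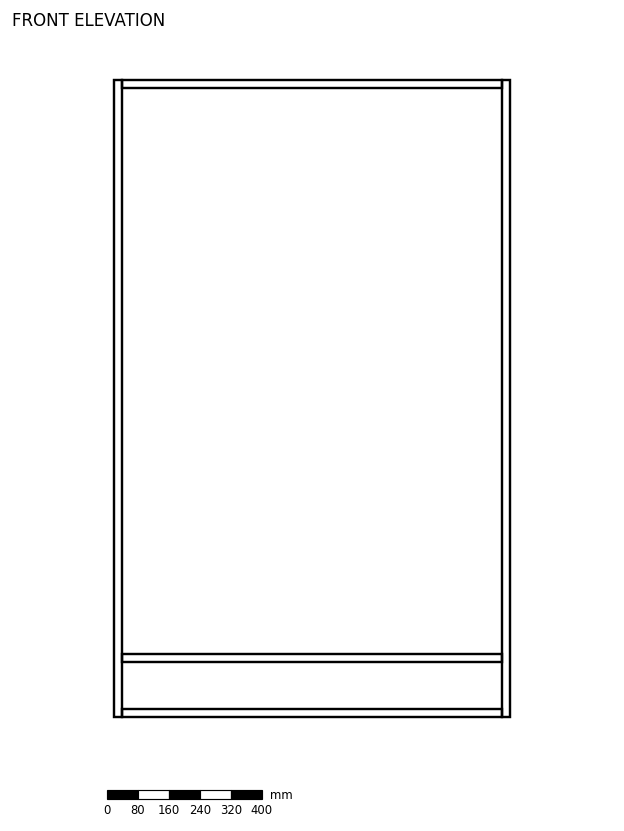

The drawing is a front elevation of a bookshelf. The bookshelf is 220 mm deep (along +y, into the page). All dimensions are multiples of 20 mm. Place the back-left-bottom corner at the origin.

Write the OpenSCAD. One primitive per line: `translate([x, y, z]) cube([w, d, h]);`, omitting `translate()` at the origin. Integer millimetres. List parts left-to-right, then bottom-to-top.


cube([20, 220, 1640]);
translate([20, 0, 0]) cube([980, 220, 20]);
translate([20, 0, 140]) cube([980, 220, 20]);
translate([20, 0, 1620]) cube([980, 220, 20]);
translate([1000, 0, 0]) cube([20, 220, 1640]);


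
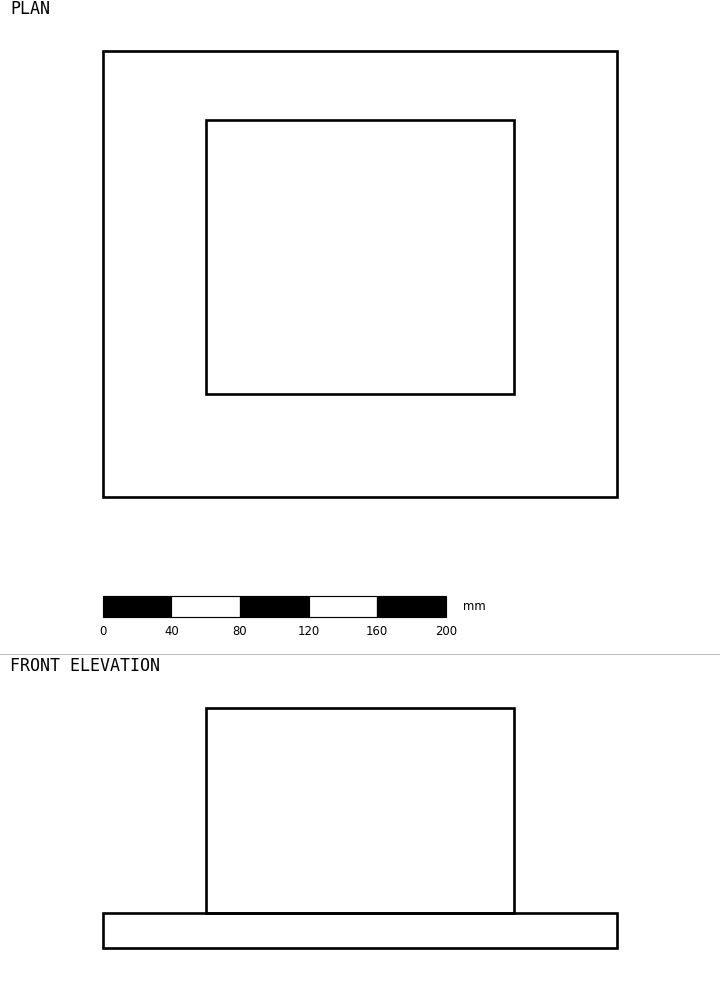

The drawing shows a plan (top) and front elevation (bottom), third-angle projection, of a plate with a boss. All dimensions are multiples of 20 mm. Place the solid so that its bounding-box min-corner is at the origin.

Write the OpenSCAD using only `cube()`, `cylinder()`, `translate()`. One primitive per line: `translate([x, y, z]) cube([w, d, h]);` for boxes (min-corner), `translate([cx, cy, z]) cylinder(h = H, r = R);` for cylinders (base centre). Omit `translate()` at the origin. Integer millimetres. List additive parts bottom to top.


cube([300, 260, 20]);
translate([60, 60, 20]) cube([180, 160, 120]);


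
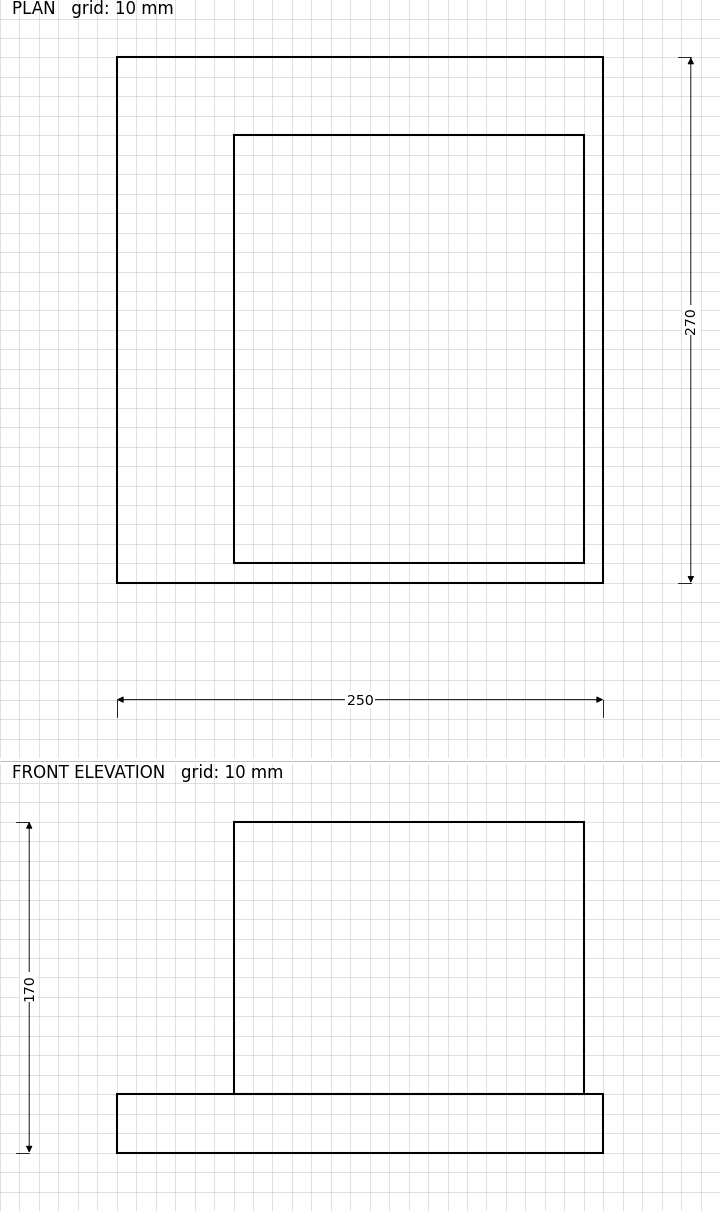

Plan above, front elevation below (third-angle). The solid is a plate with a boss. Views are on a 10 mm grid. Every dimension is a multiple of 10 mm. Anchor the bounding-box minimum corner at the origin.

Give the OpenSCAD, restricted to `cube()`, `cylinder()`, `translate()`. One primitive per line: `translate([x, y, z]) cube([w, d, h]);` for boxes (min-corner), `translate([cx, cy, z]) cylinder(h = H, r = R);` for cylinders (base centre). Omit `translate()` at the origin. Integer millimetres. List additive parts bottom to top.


cube([250, 270, 30]);
translate([60, 10, 30]) cube([180, 220, 140]);


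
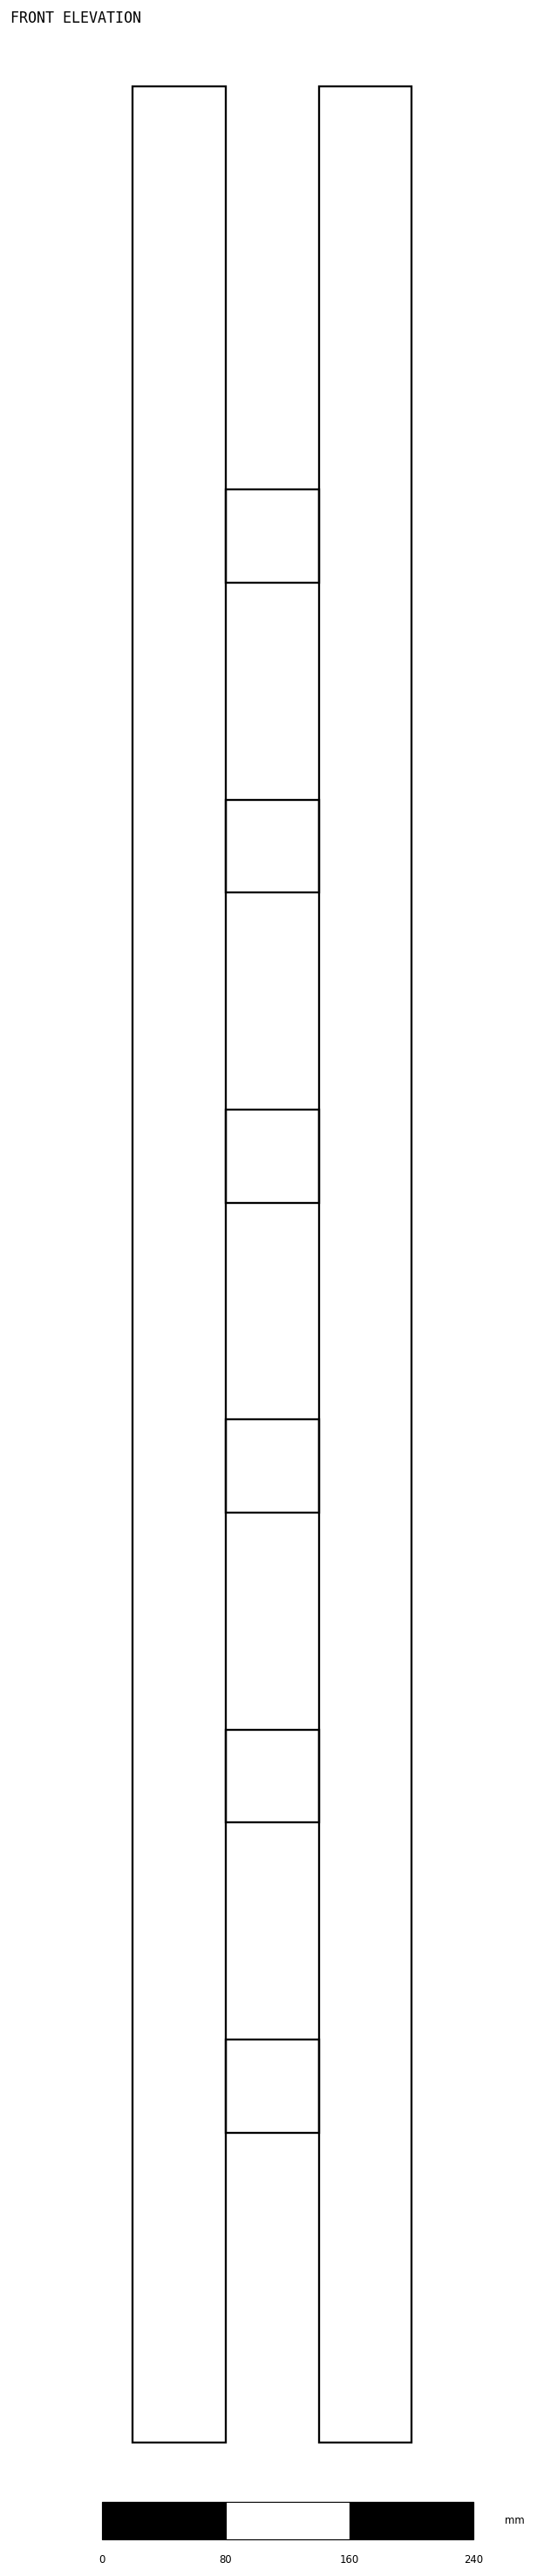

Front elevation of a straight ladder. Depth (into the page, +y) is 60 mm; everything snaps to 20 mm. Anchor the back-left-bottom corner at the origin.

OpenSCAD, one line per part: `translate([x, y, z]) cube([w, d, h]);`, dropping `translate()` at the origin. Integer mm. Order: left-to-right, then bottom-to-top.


cube([60, 60, 1520]);
translate([60, 0, 200]) cube([60, 60, 60]);
translate([60, 0, 400]) cube([60, 60, 60]);
translate([60, 0, 600]) cube([60, 60, 60]);
translate([60, 0, 800]) cube([60, 60, 60]);
translate([60, 0, 1000]) cube([60, 60, 60]);
translate([60, 0, 1200]) cube([60, 60, 60]);
translate([120, 0, 0]) cube([60, 60, 1520]);
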